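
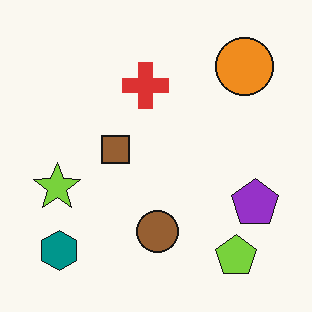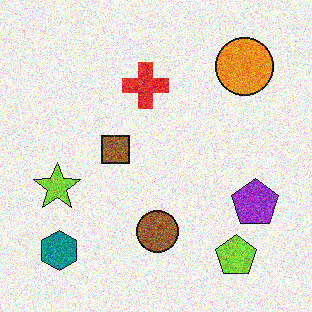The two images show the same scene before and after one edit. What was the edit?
It was degraded with heavy additive noise.

Random speckle covers the whole image, including the flat background.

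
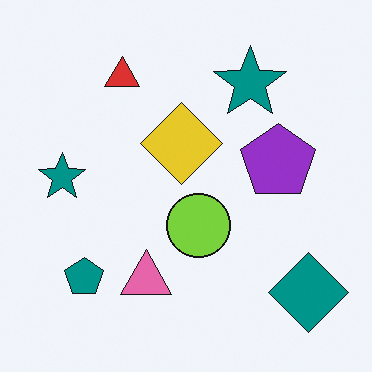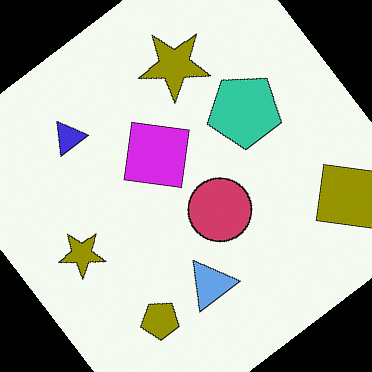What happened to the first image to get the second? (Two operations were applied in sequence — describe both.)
This is the original image rotated counter-clockwise by a large amount — several tens of degrees, then hue-shifted through roughly half the color wheel.

Every shape is tilted by the same angle and the image corners show triangular fill wedges — a whole-image rotation by a non-right angle. Every shape's color has rotated by the same amount around the hue wheel — a uniform hue shift.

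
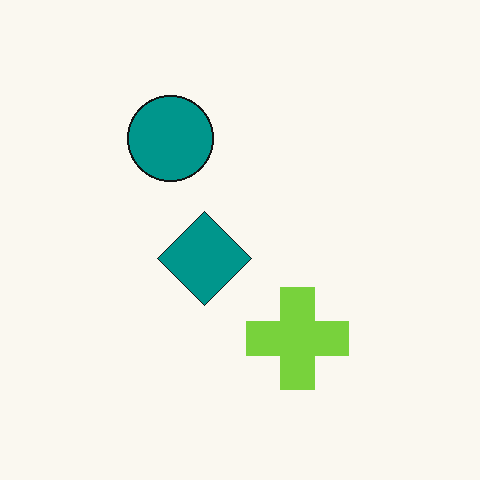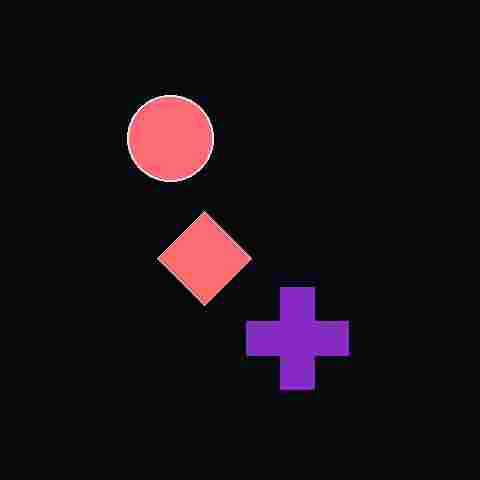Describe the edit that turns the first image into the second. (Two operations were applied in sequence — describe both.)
The transformation is: color-inverted (negative), then heavily JPEG-compressed with obvious blocking artifacts.

The light background has become dark and every shape's color is its complement — a photographic negative. Blocky 8×8 compression artifacts appear around shape edges and the flat background shows ringing — characteristic JPEG degradation.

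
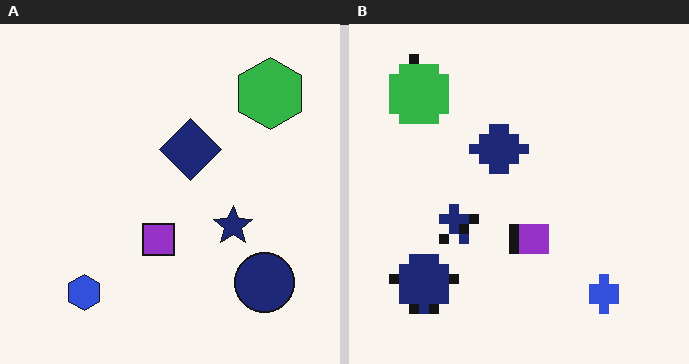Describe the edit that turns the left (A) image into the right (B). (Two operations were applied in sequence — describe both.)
This is the original image flipped horizontally (left ↔ right), then coarsely pixelated.

The green hexagon is in the top-right of the left (A) image and the top-left of the right (B) — shapes on opposite sides of the vertical midline have swapped in a mirror flip. Shapes are reduced to large square blocks; fine edges and outlines are lost — a downscale-then-upscale (mosaic) effect.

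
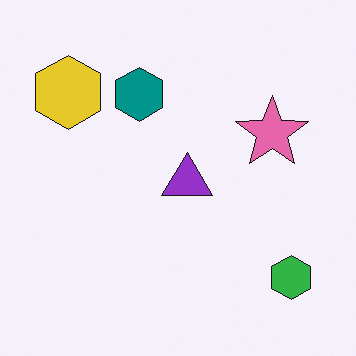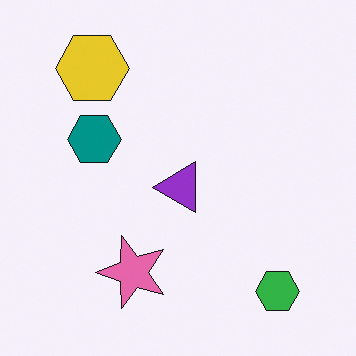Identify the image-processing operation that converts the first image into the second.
The transformation is: transposed (reflected across the top-left ↔ bottom-right diagonal).

Shapes have swapped their row and column positions — what was in the top-right is now in the bottom-left — a diagonal reflection.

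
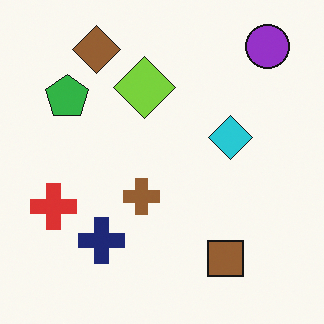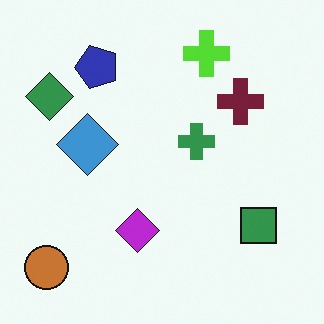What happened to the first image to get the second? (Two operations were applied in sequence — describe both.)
The transformation is: transposed (reflected across the top-left ↔ bottom-right diagonal), then hue-shifted through roughly a third of the color wheel.

Shapes have swapped their row and column positions — what was in the top-right is now in the bottom-left — a diagonal reflection. Every shape's color has rotated by the same amount around the hue wheel — a uniform hue shift.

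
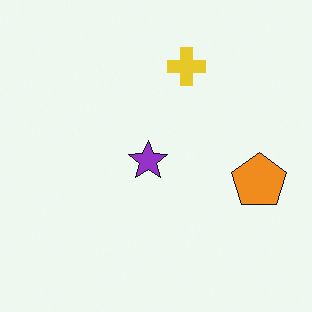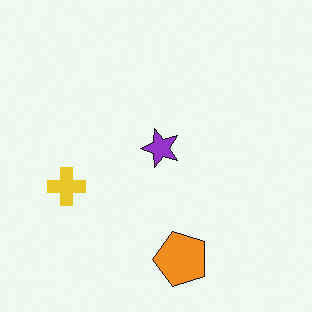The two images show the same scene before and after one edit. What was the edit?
It was transposed (reflected across the top-left ↔ bottom-right diagonal).

Shapes have swapped their row and column positions — what was in the top-right is now in the bottom-left — a diagonal reflection.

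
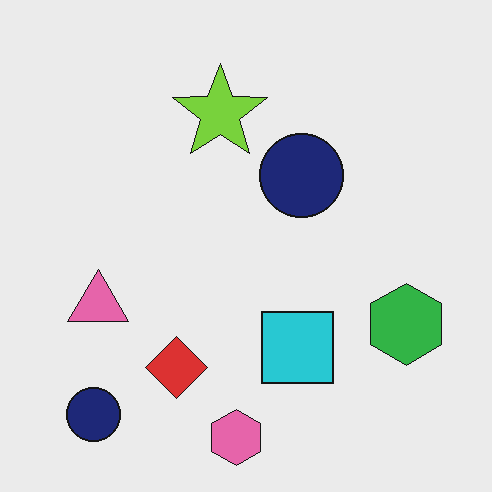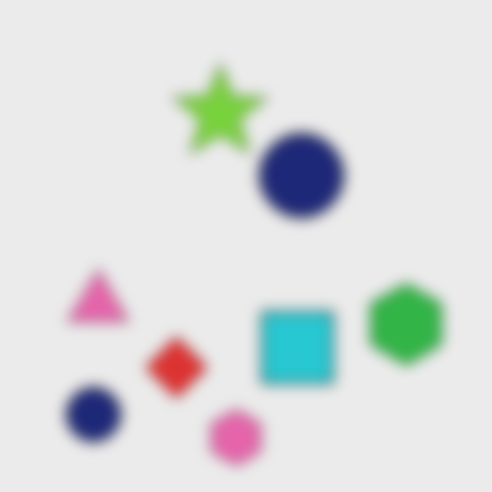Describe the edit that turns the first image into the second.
The transformation is: strongly gaussian-blurred.

Shape edges and outlines are uniformly softened across the whole image.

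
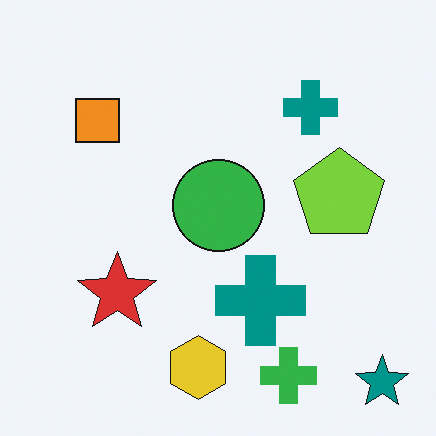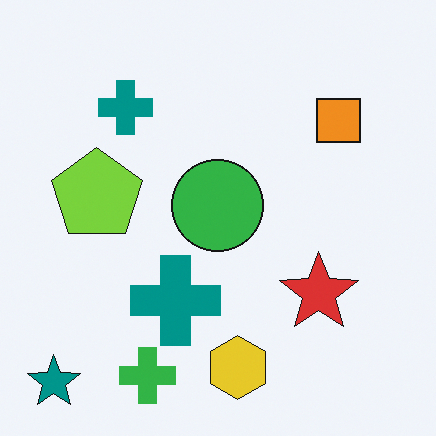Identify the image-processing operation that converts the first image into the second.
Flipped horizontally (left ↔ right).

The teal star is in the bottom-right of the first image and the bottom-left of the second — shapes on opposite sides of the vertical midline have swapped in a mirror flip.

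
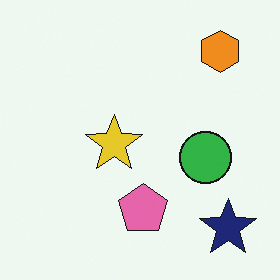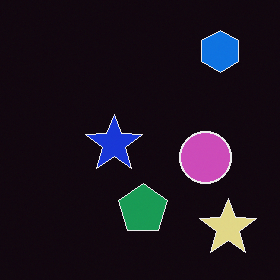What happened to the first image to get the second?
The transformation is: color-inverted (negative).

The light background has become dark and every shape's color is its complement — a photographic negative.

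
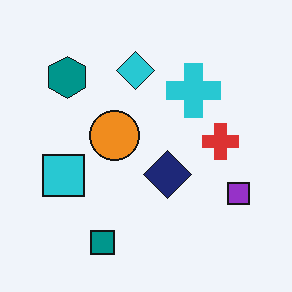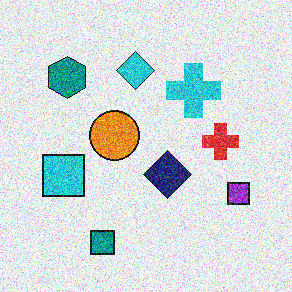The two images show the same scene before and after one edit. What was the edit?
This is the original image degraded with heavy additive noise.

Random speckle covers the whole image, including the flat background.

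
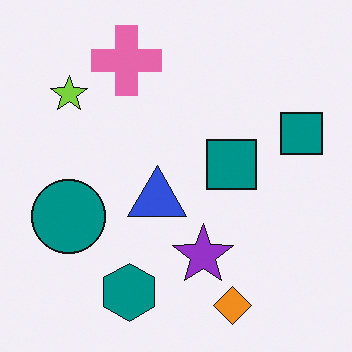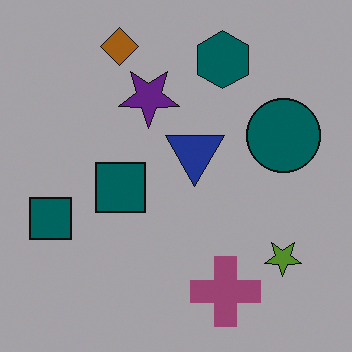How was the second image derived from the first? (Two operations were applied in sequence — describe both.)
The image was rotated 180°, then substantially darkened.

The orange diamond sits in the bottom of the first image and the top of the second — consistent with a whole-image 180° rotation. Every pixel — background and shapes alike — is uniformly darkened.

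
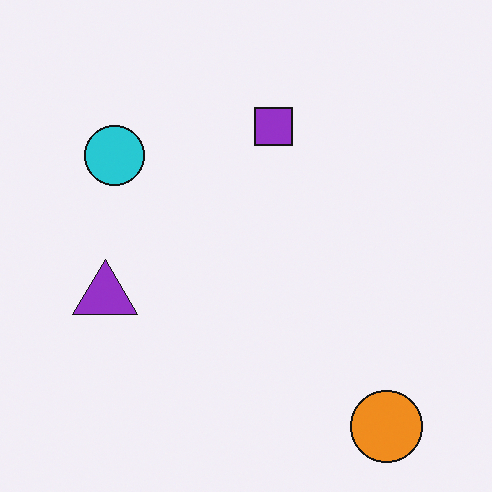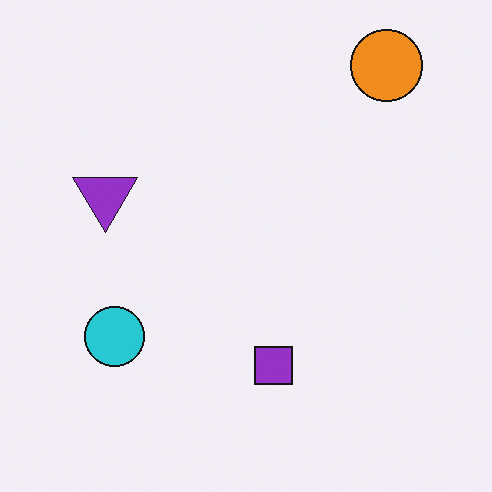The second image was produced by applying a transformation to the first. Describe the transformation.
The second image is the first flipped vertically (top ↔ bottom).

The orange circle is in the bottom-right of the first image and the top-right of the second — shapes on opposite sides of the horizontal midline have swapped in a mirror flip.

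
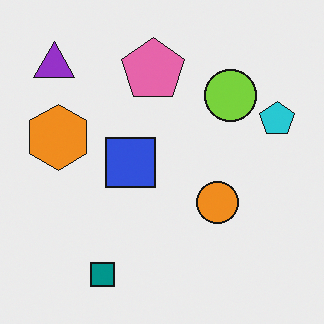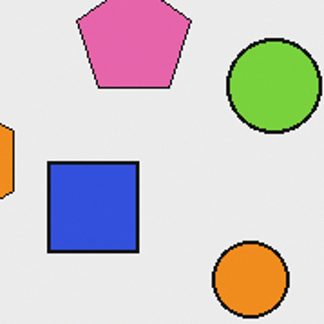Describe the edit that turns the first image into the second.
This is the original image cropped to a noticeably smaller region and rescaled.

The visible shapes are larger and the field of view is narrower; shapes near the original edges may be partly or wholly outside the frame — a crop-and-rescale.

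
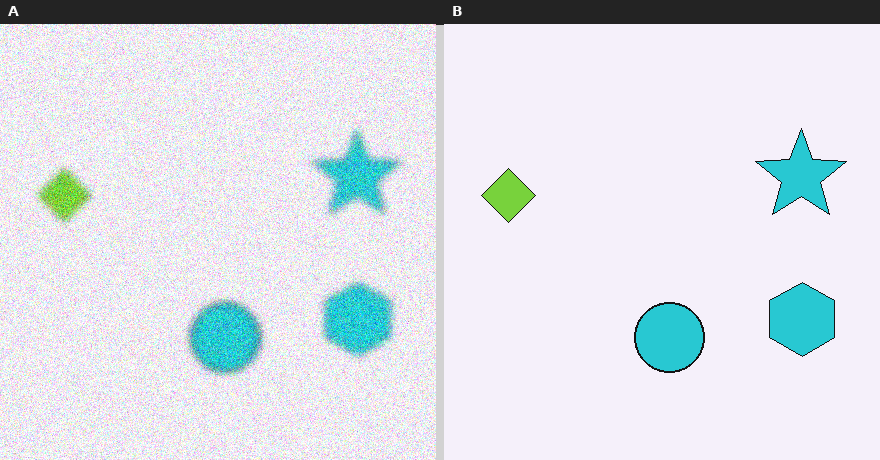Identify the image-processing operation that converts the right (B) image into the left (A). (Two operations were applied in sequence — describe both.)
It was noticeably gaussian-blurred, then degraded with strong gaussian noise.

Shape edges and outlines are uniformly softened across the whole image. Random speckle covers the whole image, including the flat background.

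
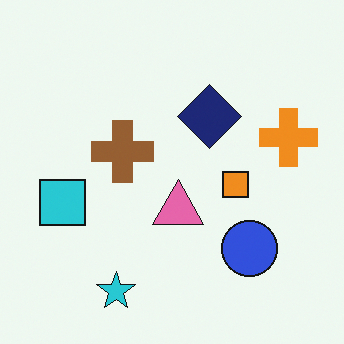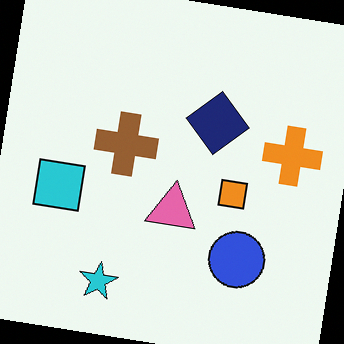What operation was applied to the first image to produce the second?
The transformation is: rotated clockwise by a few degrees.

Every shape is tilted by the same angle and the image corners show triangular fill wedges — a whole-image rotation by a non-right angle.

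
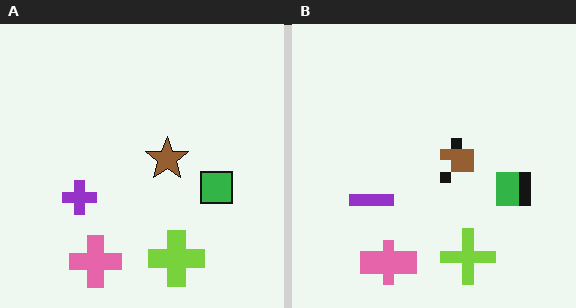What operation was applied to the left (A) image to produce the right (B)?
The right (B) image is the left (A) coarsely pixelated.

Shapes are reduced to large square blocks; fine edges and outlines are lost — a downscale-then-upscale (mosaic) effect.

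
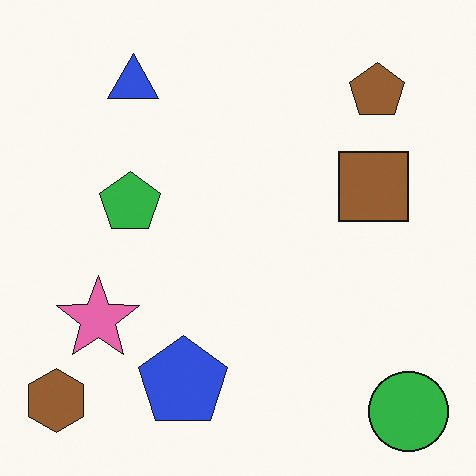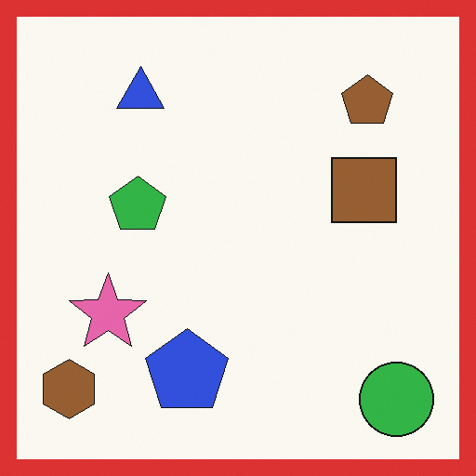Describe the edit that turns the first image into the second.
The second image is the first framed with a red border.

A solid red frame runs around the edge of the second image, with the content slightly shrunk inside it.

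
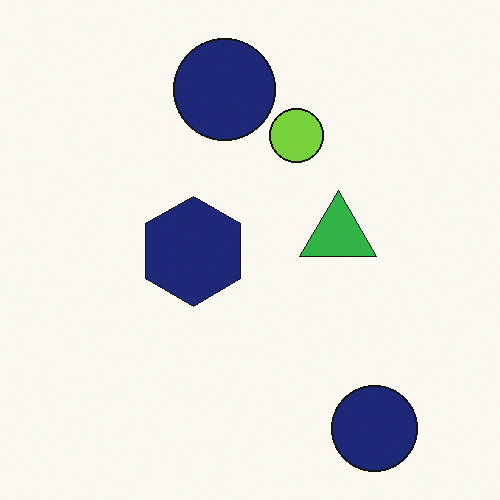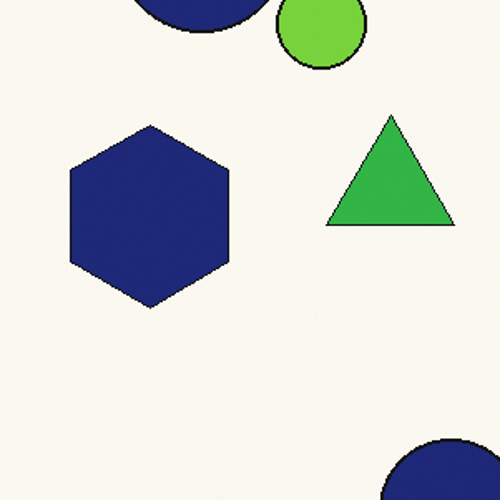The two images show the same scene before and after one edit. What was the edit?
The transformation is: cropped tightly and scaled back up.

The visible shapes are larger and the field of view is narrower; shapes near the original edges may be partly or wholly outside the frame — a crop-and-rescale.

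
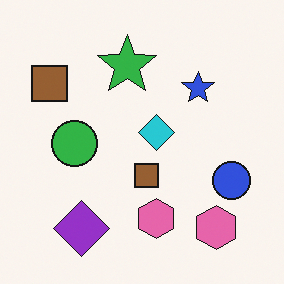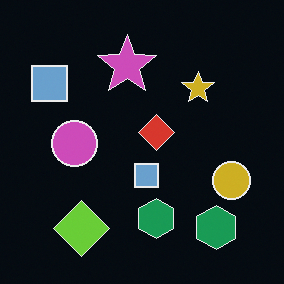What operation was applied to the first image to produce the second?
The image was color-inverted (negative).

The light background has become dark and every shape's color is its complement — a photographic negative.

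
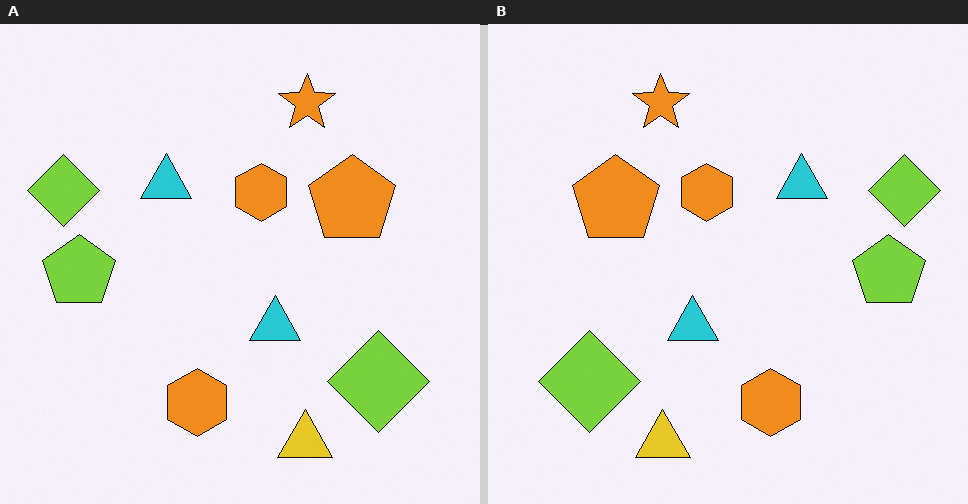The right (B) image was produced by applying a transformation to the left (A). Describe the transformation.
The right (B) image is the left (A) flipped horizontally (left ↔ right).

The lime pentagon is in the left of the left (A) image and the right of the right (B) — shapes on opposite sides of the vertical midline have swapped in a mirror flip.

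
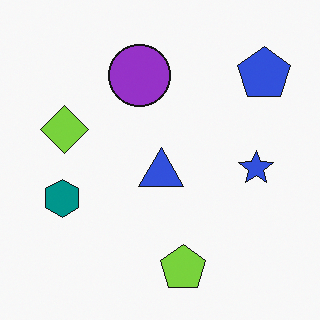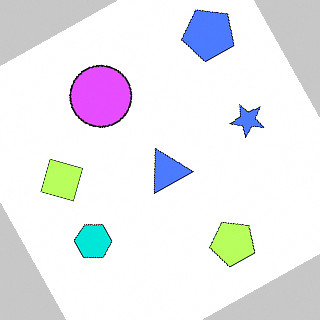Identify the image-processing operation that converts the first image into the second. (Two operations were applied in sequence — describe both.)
The transformation is: rotated counter-clockwise by a clearly visible amount, then noticeably brightened.

Every shape is tilted by the same angle and the image corners show triangular fill wedges — a whole-image rotation by a non-right angle. Every pixel — background and shapes alike — is uniformly brightened.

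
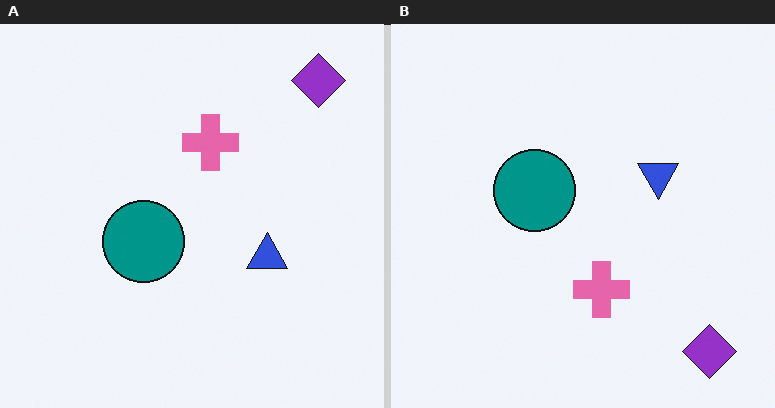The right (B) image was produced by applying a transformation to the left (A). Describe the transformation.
This is the original image flipped vertically (top ↔ bottom).

The purple diamond is in the top-right of the left (A) image and the bottom-right of the right (B) — shapes on opposite sides of the horizontal midline have swapped in a mirror flip.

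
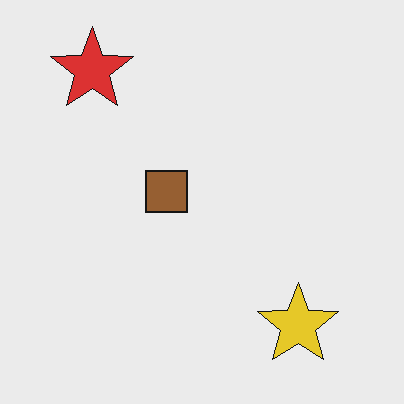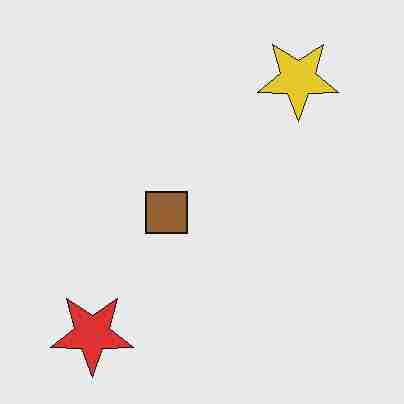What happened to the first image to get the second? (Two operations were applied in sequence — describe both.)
Flipped vertically (top ↔ bottom), then degraded with heavy JPEG compression.

The red star is in the top-left of the first image and the bottom-left of the second — shapes on opposite sides of the horizontal midline have swapped in a mirror flip. Blocky 8×8 compression artifacts appear around shape edges and the flat background shows ringing — characteristic JPEG degradation.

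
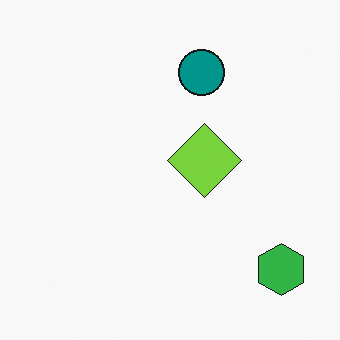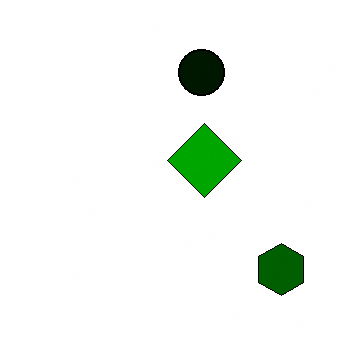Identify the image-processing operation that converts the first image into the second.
This is the original image boosted in contrast.

Tones are pushed away from mid-grey across the whole image — a global contrast change.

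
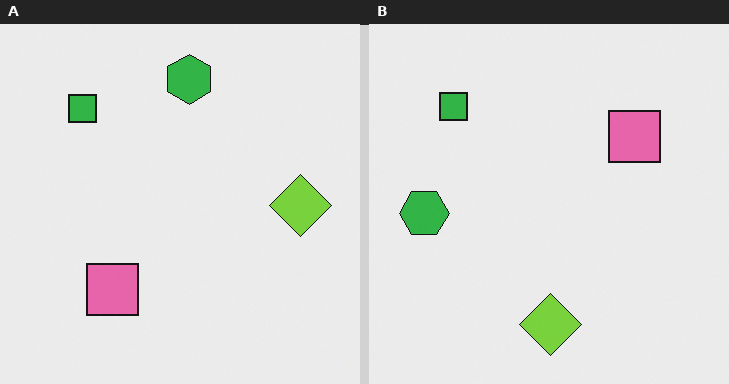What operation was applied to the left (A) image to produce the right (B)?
Transposed (reflected across the top-left ↔ bottom-right diagonal).

Shapes have swapped their row and column positions — what was in the top-right is now in the bottom-left — a diagonal reflection.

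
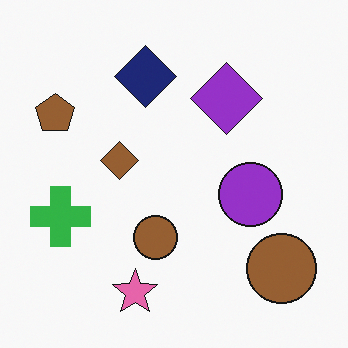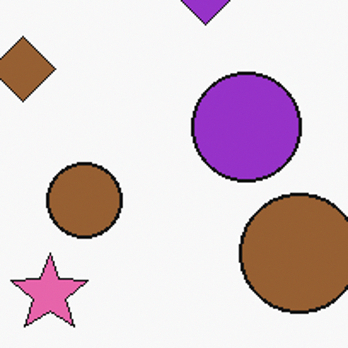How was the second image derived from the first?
This is the original image cropped tightly and scaled back up.

The visible shapes are larger and the field of view is narrower; shapes near the original edges may be partly or wholly outside the frame — a crop-and-rescale.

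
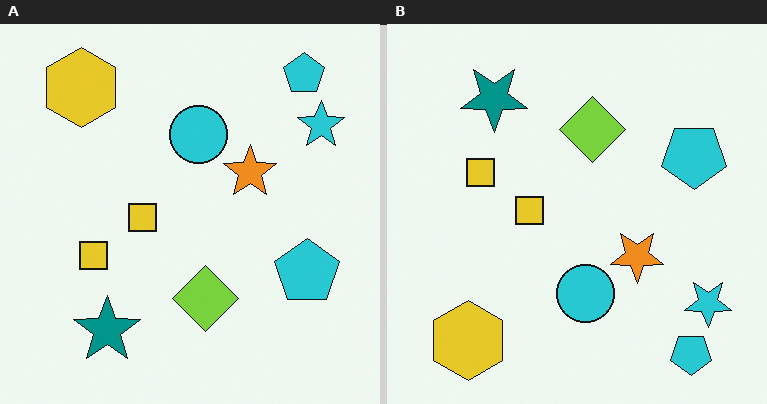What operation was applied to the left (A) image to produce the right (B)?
The transformation is: flipped vertically (top ↔ bottom).

The yellow hexagon is in the top-left of the left (A) image and the bottom-left of the right (B) — shapes on opposite sides of the horizontal midline have swapped in a mirror flip.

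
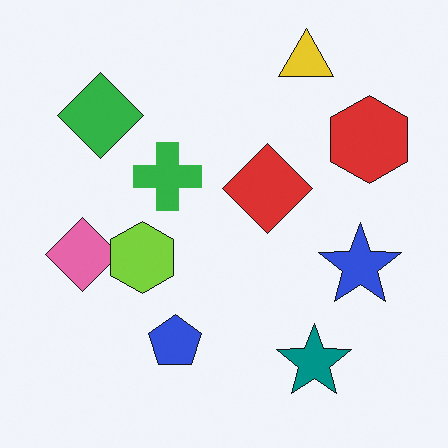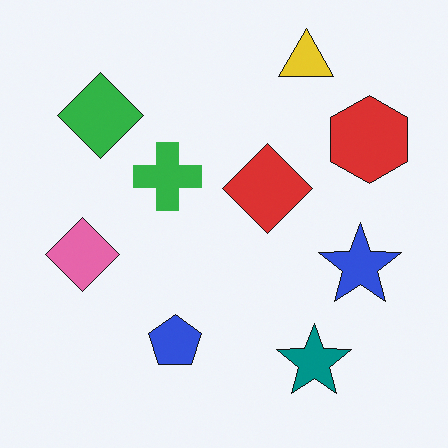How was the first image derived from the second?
It was overlaid with an additional lime hexagon.

A lime hexagon appears in the first image that is absent from the second.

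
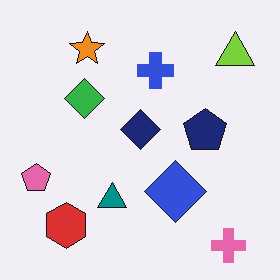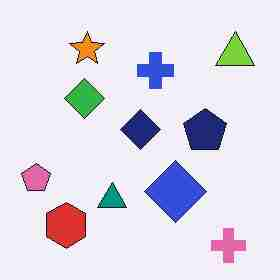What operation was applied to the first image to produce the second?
The image was degraded with heavy JPEG compression.

Blocky 8×8 compression artifacts appear around shape edges and the flat background shows ringing — characteristic JPEG degradation.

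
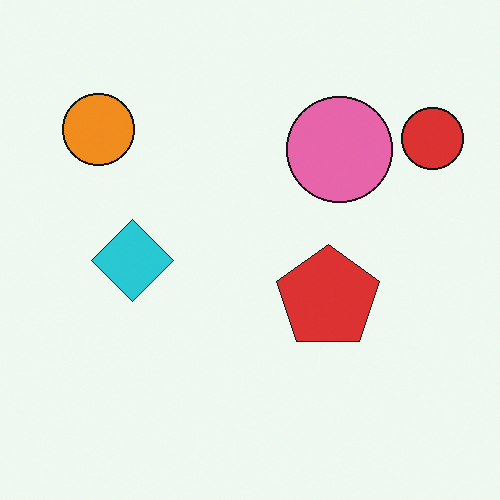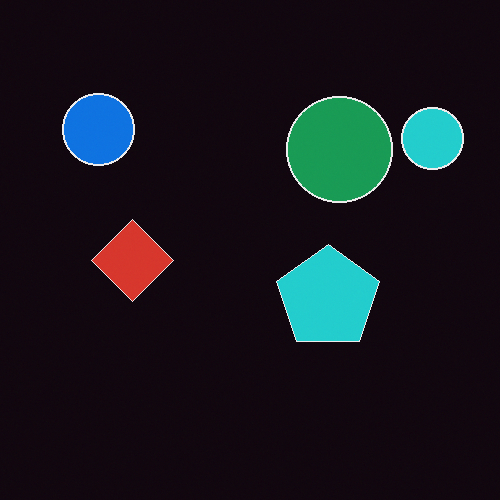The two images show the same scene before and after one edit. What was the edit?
This is the original image color-inverted (negative).

The light background has become dark and every shape's color is its complement — a photographic negative.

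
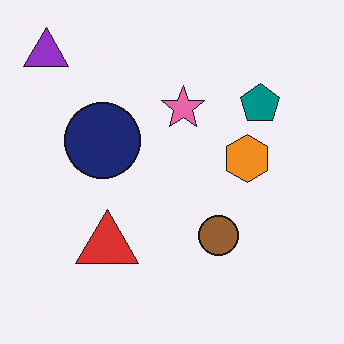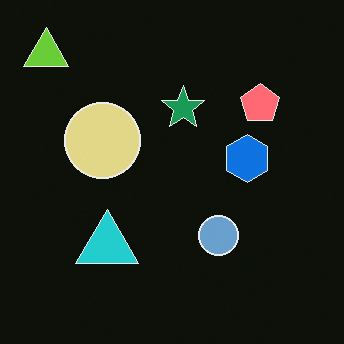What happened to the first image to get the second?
The image was color-inverted (negative).

The light background has become dark and every shape's color is its complement — a photographic negative.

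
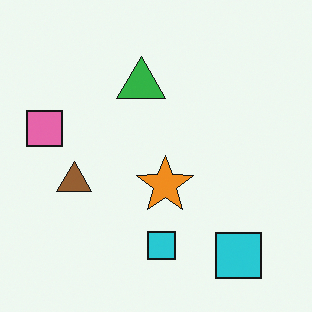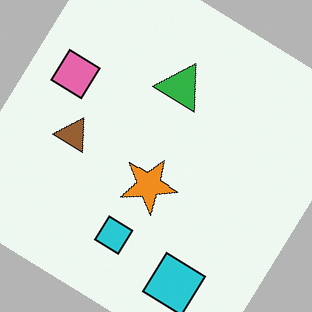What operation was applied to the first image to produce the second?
This is the original image rotated clockwise by a large amount — several tens of degrees.

Every shape is tilted by the same angle and the image corners show triangular fill wedges — a whole-image rotation by a non-right angle.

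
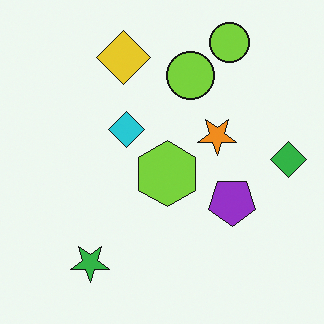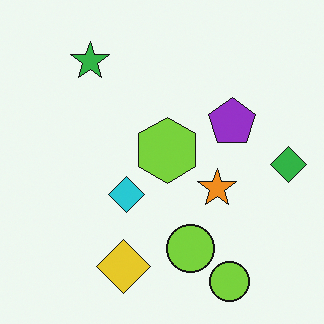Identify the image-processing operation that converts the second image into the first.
The transformation is: flipped vertically (top ↔ bottom).

The yellow diamond is in the bottom of the second image and the top of the first — shapes on opposite sides of the horizontal midline have swapped in a mirror flip.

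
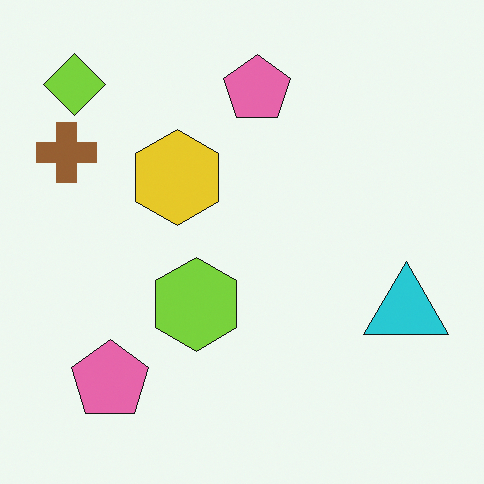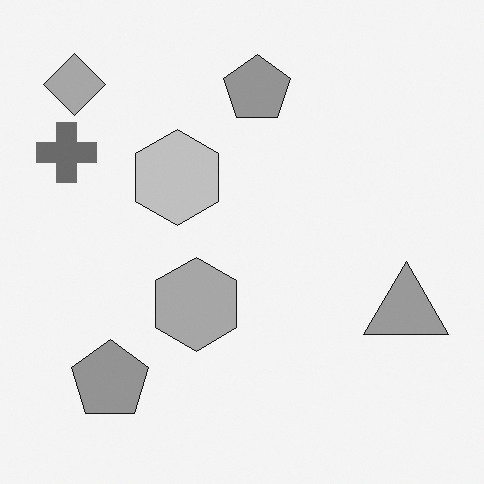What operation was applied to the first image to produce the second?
The second image is the first converted to grayscale.

All color is removed — every shape is now a shade of grey.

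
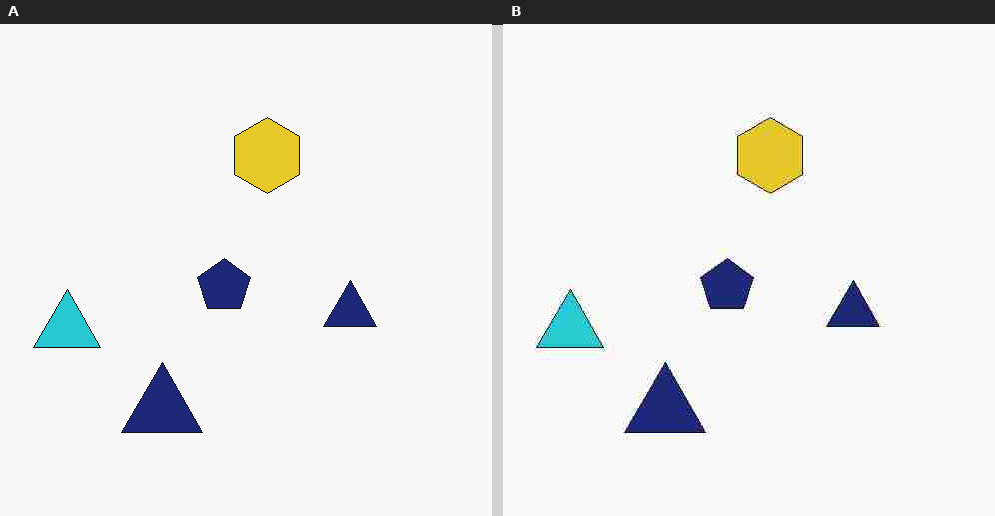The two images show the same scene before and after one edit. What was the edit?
The transformation is: degraded with heavy JPEG compression.

Blocky 8×8 compression artifacts appear around shape edges and the flat background shows ringing — characteristic JPEG degradation.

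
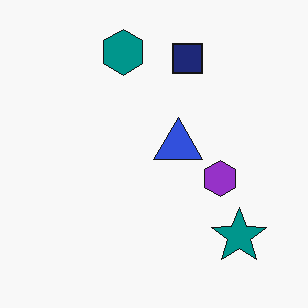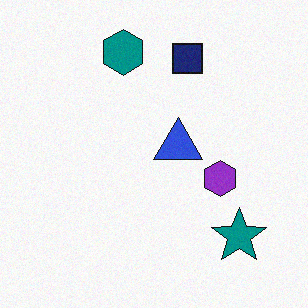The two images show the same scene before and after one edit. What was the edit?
This is the original image degraded with subtle gaussian noise.

Random speckle covers the whole image, including the flat background.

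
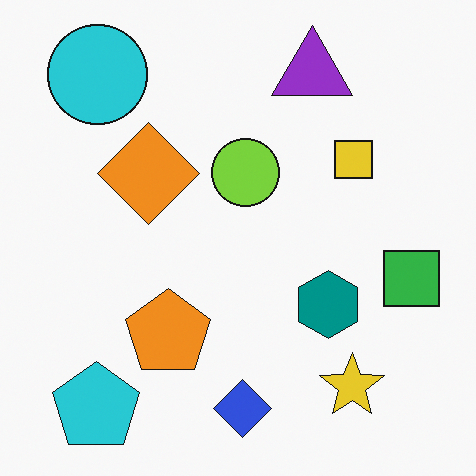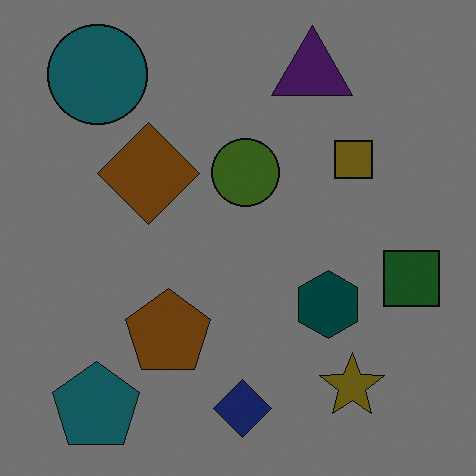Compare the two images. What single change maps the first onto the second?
The second image is the first noticeably darkened.

Every pixel — background and shapes alike — is uniformly darkened.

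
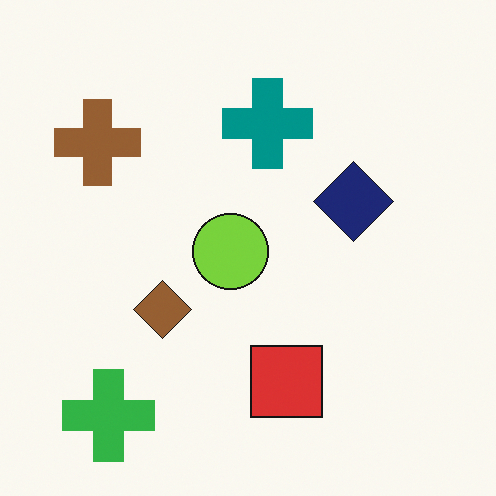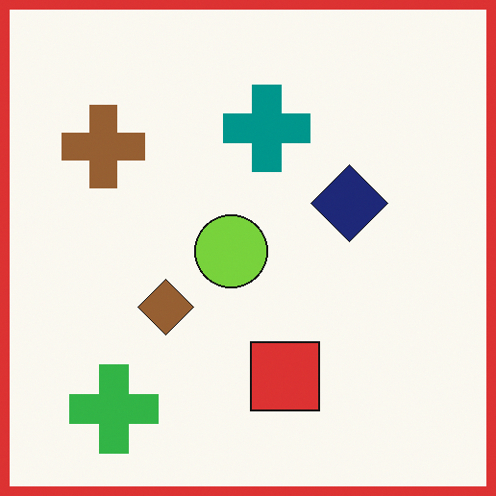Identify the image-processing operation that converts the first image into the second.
The transformation is: framed with a red border.

A solid red frame runs around the edge of the second image, with the content slightly shrunk inside it.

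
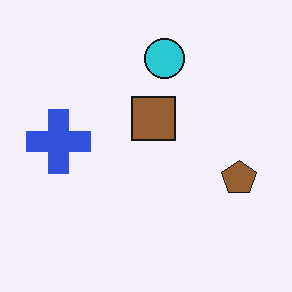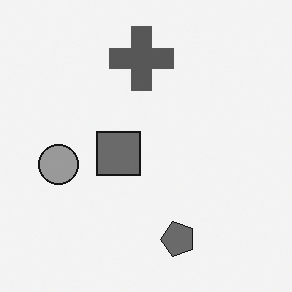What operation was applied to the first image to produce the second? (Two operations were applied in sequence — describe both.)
It was transposed (reflected across the top-left ↔ bottom-right diagonal), then converted to grayscale.

Shapes have swapped their row and column positions — what was in the top-right is now in the bottom-left — a diagonal reflection. All color is removed — every shape is now a shade of grey.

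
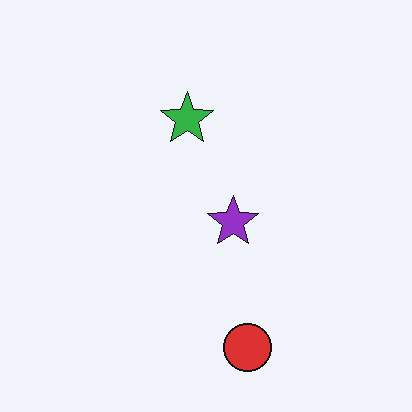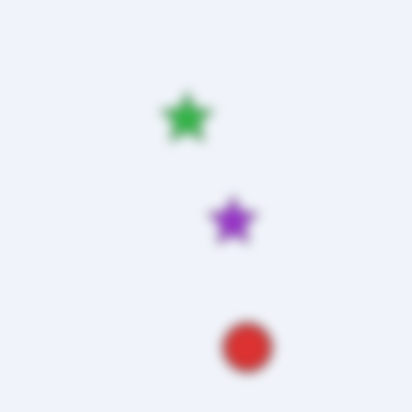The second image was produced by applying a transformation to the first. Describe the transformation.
Strongly gaussian-blurred.

Shape edges and outlines are uniformly softened across the whole image.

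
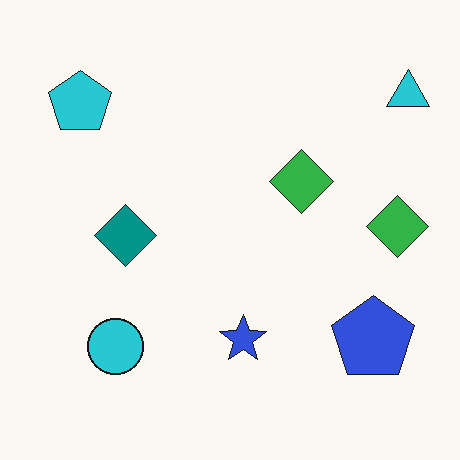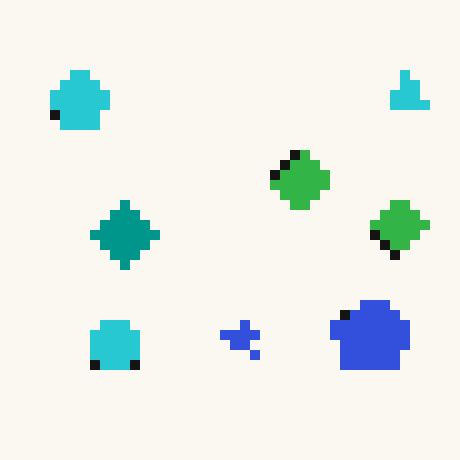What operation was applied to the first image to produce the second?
The transformation is: heavily pixelated into large blocks.

Shapes are reduced to large square blocks; fine edges and outlines are lost — a downscale-then-upscale (mosaic) effect.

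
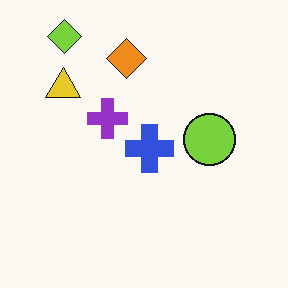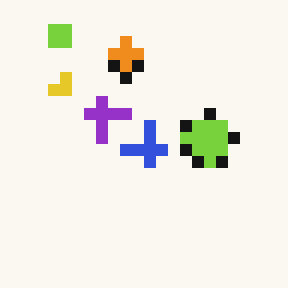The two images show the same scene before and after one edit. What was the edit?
The transformation is: coarsely pixelated.

Shapes are reduced to large square blocks; fine edges and outlines are lost — a downscale-then-upscale (mosaic) effect.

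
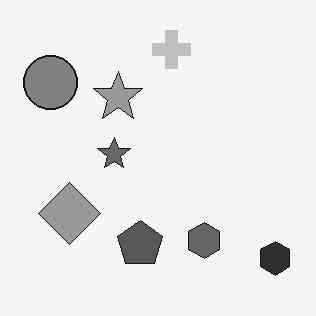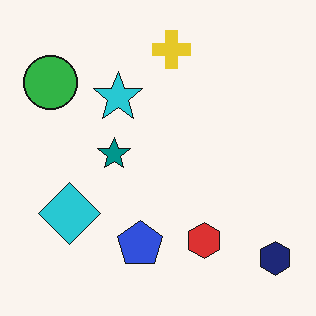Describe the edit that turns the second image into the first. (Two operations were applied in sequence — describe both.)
The transformation is: converted to grayscale, then JPEG-compressed with visible artifacts.

All color is removed — every shape is now a shade of grey. Blocky 8×8 compression artifacts appear around shape edges and the flat background shows ringing — characteristic JPEG degradation.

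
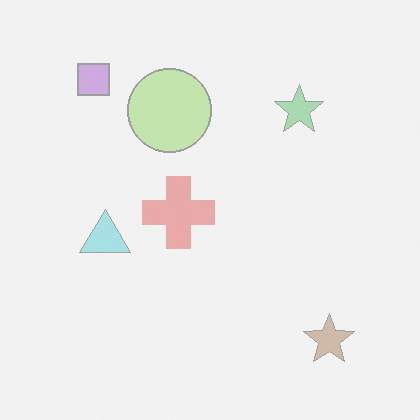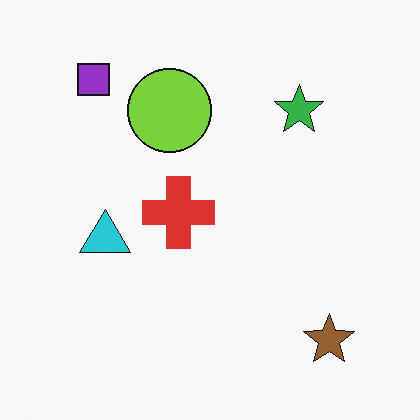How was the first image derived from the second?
This is the original image washed out (contrast reduced).

Tones are pushed toward mid-grey across the whole image — a global contrast change.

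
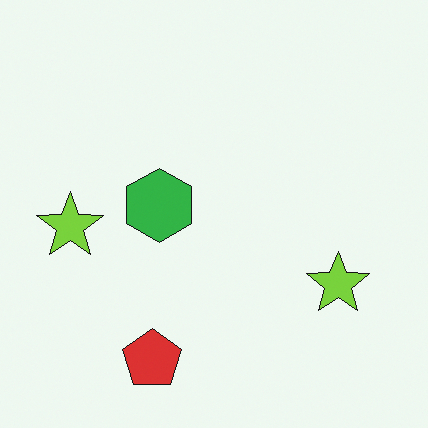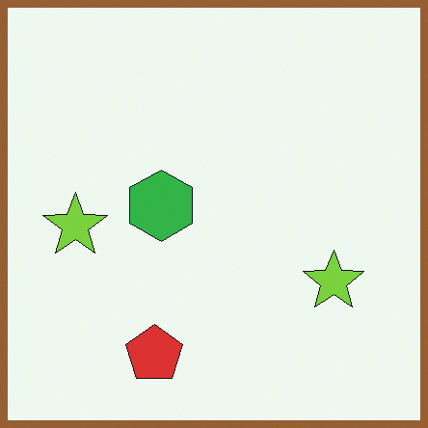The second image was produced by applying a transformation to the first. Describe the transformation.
The image was framed with a brown border.

A solid brown frame runs around the edge of the second image, with the content slightly shrunk inside it.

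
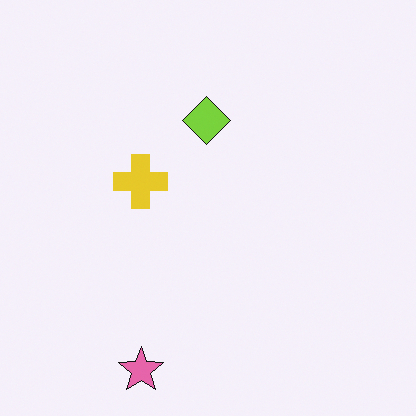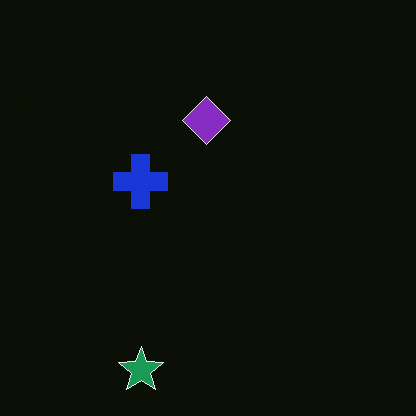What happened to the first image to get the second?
Color-inverted (negative).

The light background has become dark and every shape's color is its complement — a photographic negative.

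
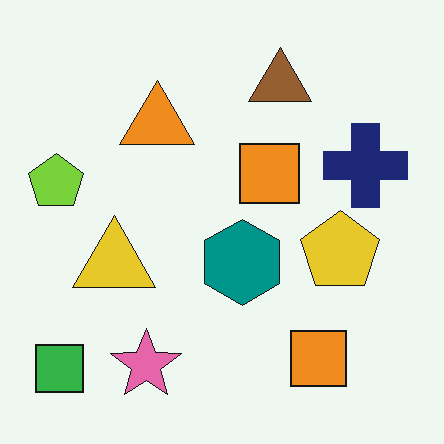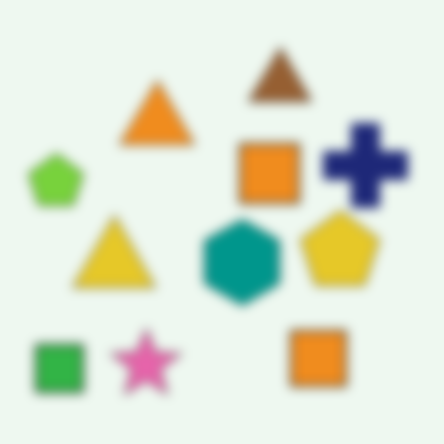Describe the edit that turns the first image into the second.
The image was heavily blurred.

Shape edges and outlines are uniformly softened across the whole image.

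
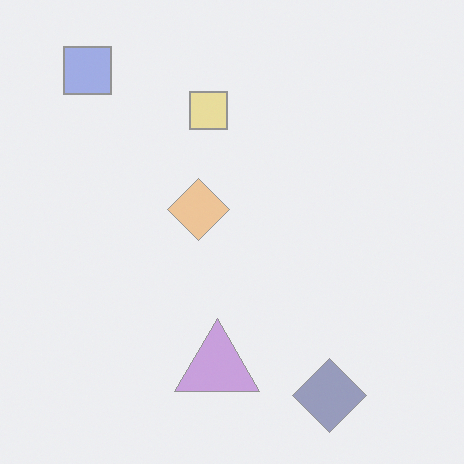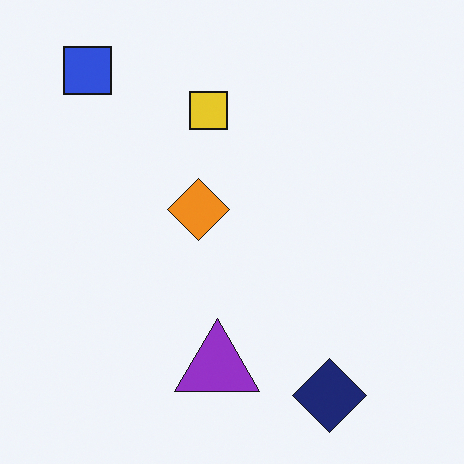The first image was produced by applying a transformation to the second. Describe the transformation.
Washed out (contrast reduced).

Tones are pushed toward mid-grey across the whole image — a global contrast change.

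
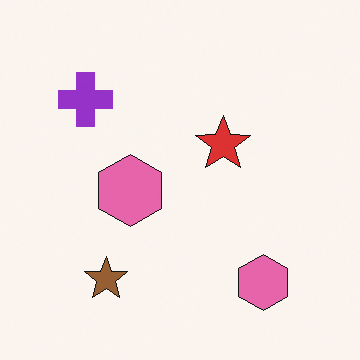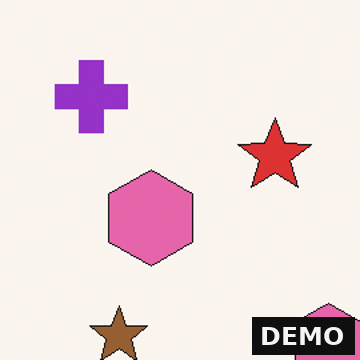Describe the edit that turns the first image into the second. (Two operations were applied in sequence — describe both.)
The transformation is: cropped to a modestly smaller region and rescaled, then watermarked with the text "DEMO" in the lower-right corner.

The visible shapes are larger and the field of view is narrower; shapes near the original edges may be partly or wholly outside the frame — a crop-and-rescale. A dark label reading "DEMO" appears in the lower-right corner.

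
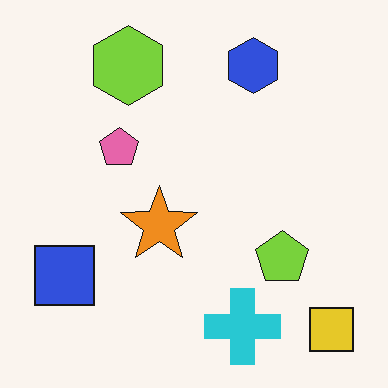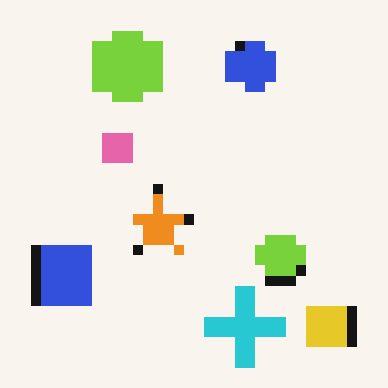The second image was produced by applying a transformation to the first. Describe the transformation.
Heavily pixelated into large blocks.

Shapes are reduced to large square blocks; fine edges and outlines are lost — a downscale-then-upscale (mosaic) effect.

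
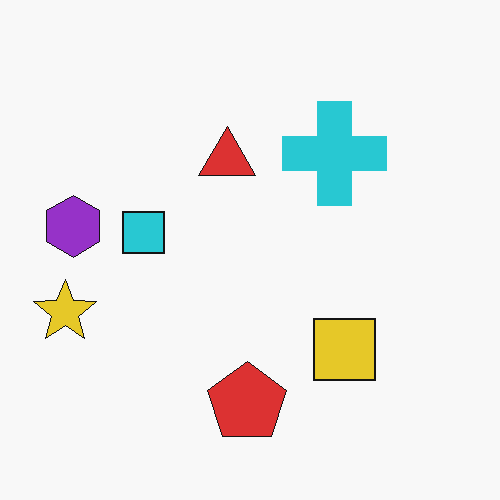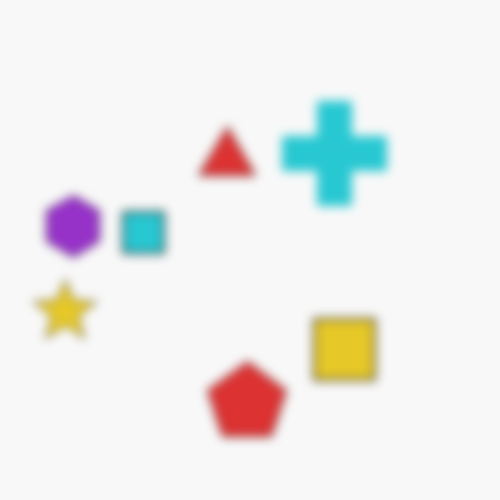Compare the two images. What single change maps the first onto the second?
It was heavily blurred.

Shape edges and outlines are uniformly softened across the whole image.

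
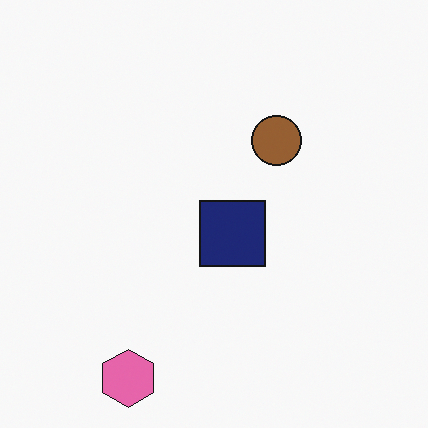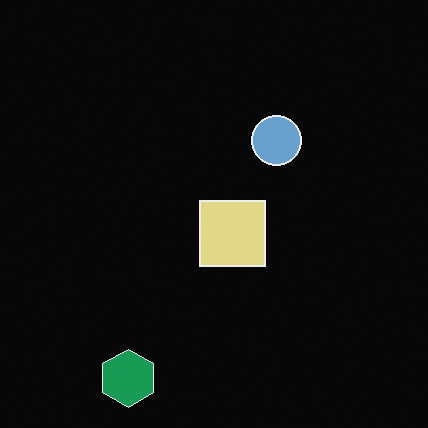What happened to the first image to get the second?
This is the original image color-inverted (negative).

The light background has become dark and every shape's color is its complement — a photographic negative.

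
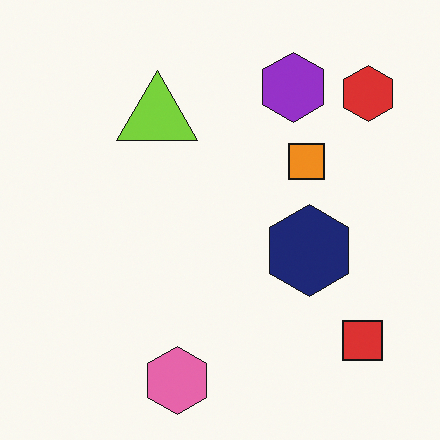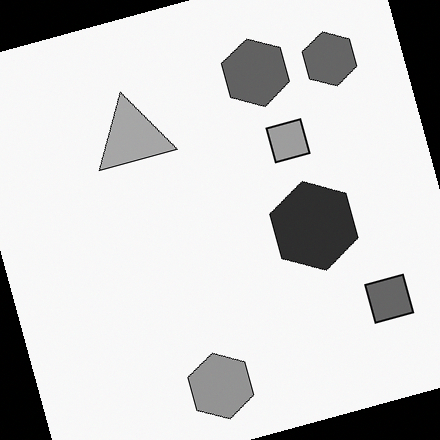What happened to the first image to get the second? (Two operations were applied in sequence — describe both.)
The transformation is: converted to grayscale, then rotated counter-clockwise by a moderate amount.

All color is removed — every shape is now a shade of grey. Every shape is tilted by the same angle and the image corners show triangular fill wedges — a whole-image rotation by a non-right angle.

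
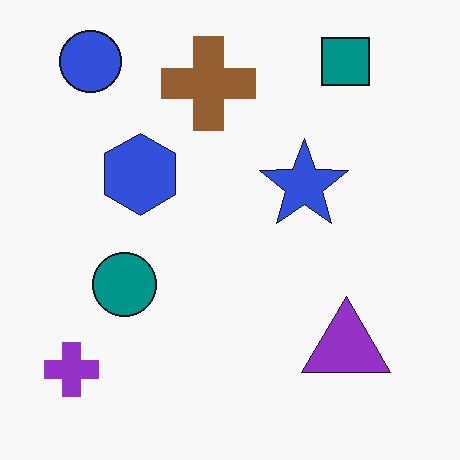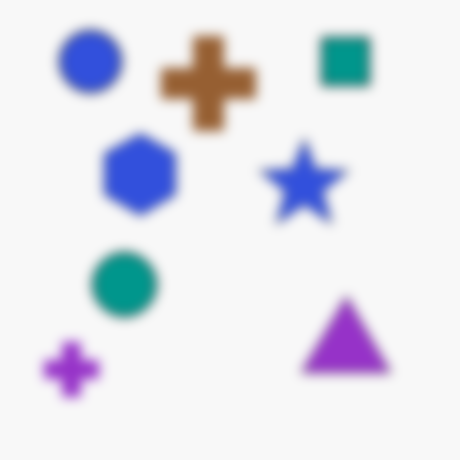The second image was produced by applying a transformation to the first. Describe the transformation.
The transformation is: heavily blurred.

Shape edges and outlines are uniformly softened across the whole image.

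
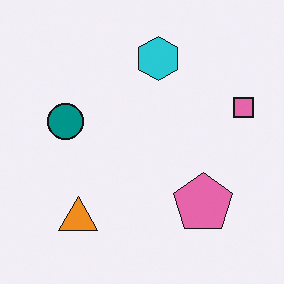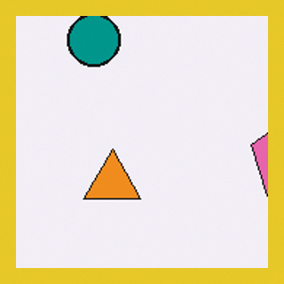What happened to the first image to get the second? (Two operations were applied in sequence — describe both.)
It was cropped to a noticeably smaller region and rescaled, then framed with a yellow border.

The visible shapes are larger and the field of view is narrower; shapes near the original edges may be partly or wholly outside the frame — a crop-and-rescale. A solid yellow frame runs around the edge of the second image, with the content slightly shrunk inside it.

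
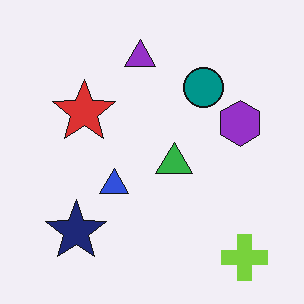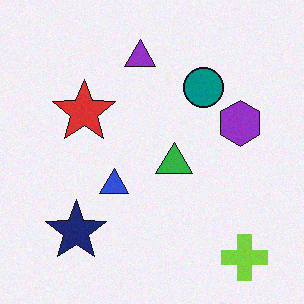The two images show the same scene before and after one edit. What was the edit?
Degraded with subtle gaussian noise.

Random speckle covers the whole image, including the flat background.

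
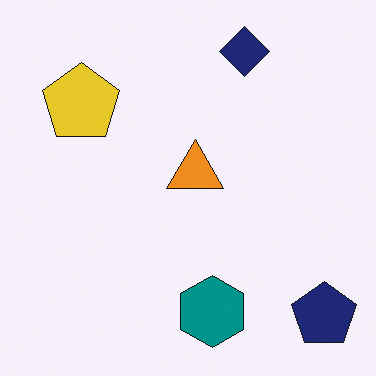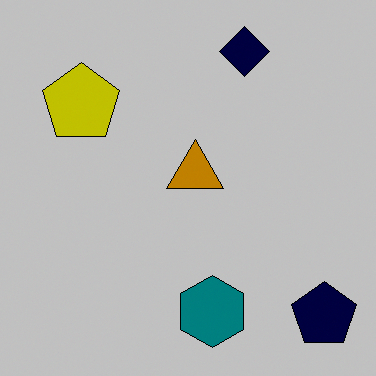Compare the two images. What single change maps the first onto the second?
This is the original image heavily posterized to just a handful of flat colors.

Each flat color has snapped to a coarser quantized level — most visibly, the near-white background has dropped to a flat grey.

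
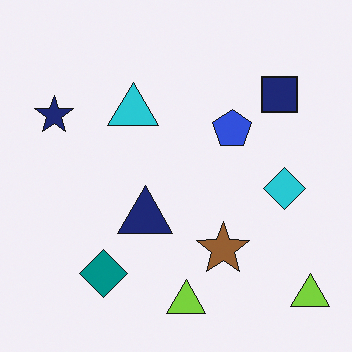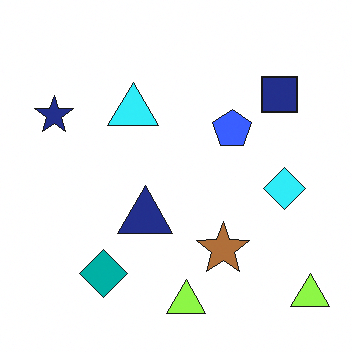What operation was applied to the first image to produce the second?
Slightly brightened.

Every pixel — background and shapes alike — is uniformly brightened.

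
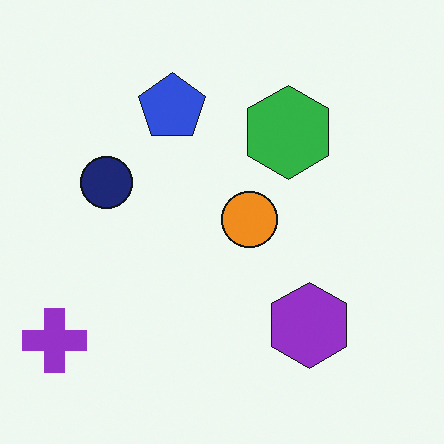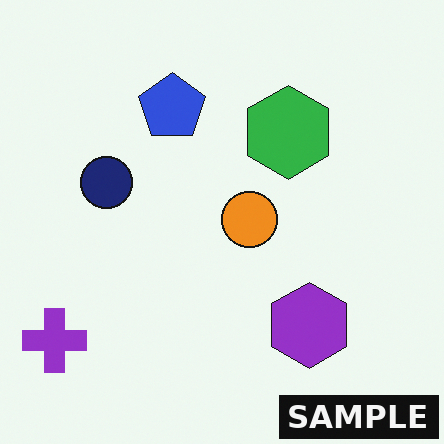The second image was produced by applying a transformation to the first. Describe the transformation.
This is the original image watermarked with the text "SAMPLE" in the lower-right corner.

A dark label reading "SAMPLE" appears in the lower-right corner.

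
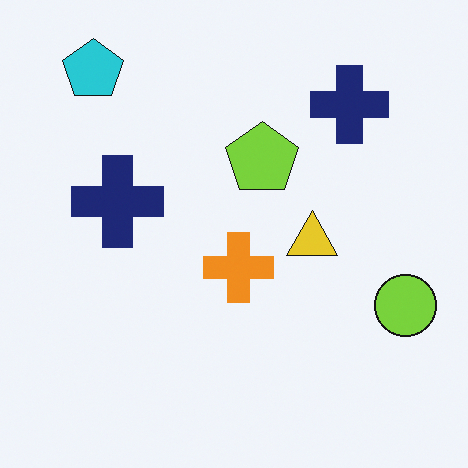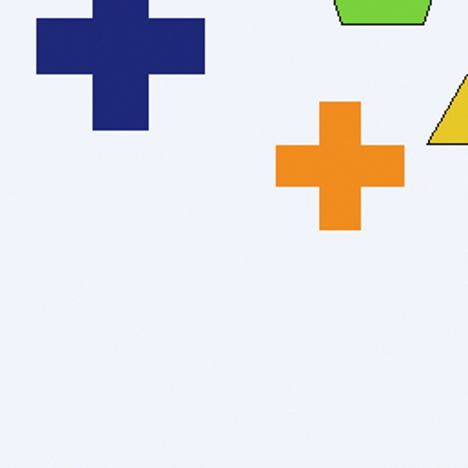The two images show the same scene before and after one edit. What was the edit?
This is the original image cropped tightly and scaled back up.

The visible shapes are larger and the field of view is narrower; shapes near the original edges may be partly or wholly outside the frame — a crop-and-rescale.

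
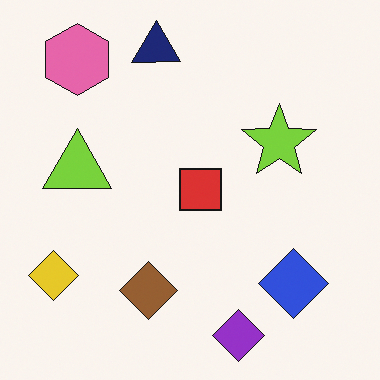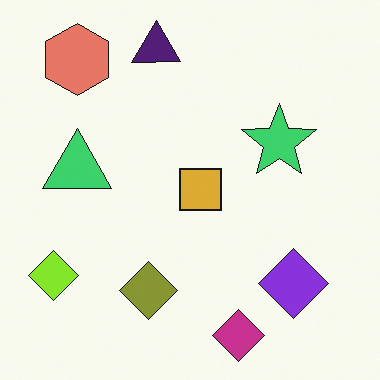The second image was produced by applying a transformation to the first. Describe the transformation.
It was hue-shifted by a small amount.

Every shape's color has rotated by the same amount around the hue wheel — a uniform hue shift.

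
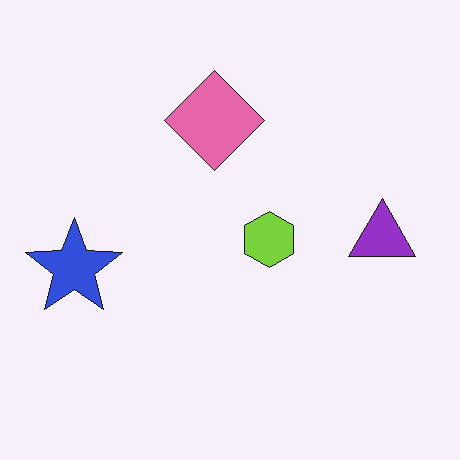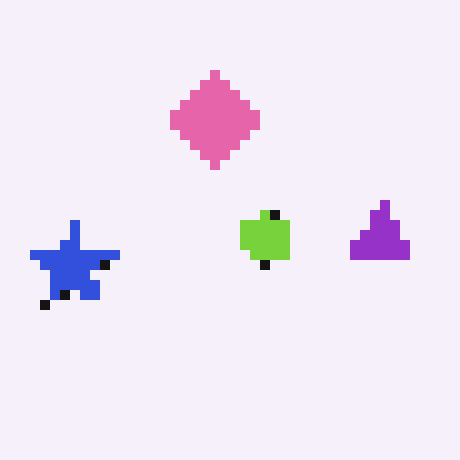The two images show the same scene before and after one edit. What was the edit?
The image was heavily pixelated into large blocks.

Shapes are reduced to large square blocks; fine edges and outlines are lost — a downscale-then-upscale (mosaic) effect.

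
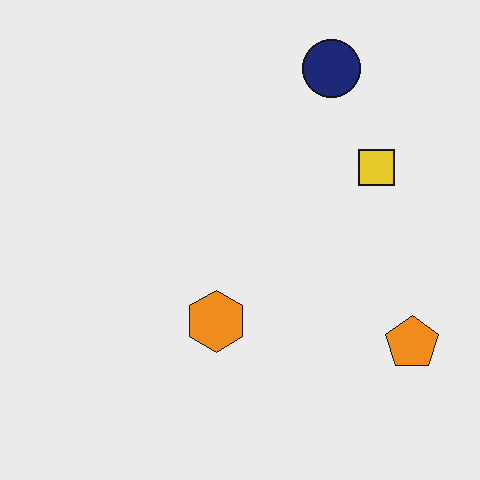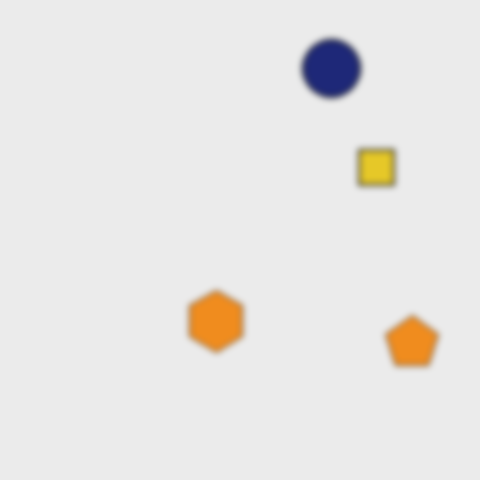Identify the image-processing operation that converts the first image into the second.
The image was noticeably gaussian-blurred.

Shape edges and outlines are uniformly softened across the whole image.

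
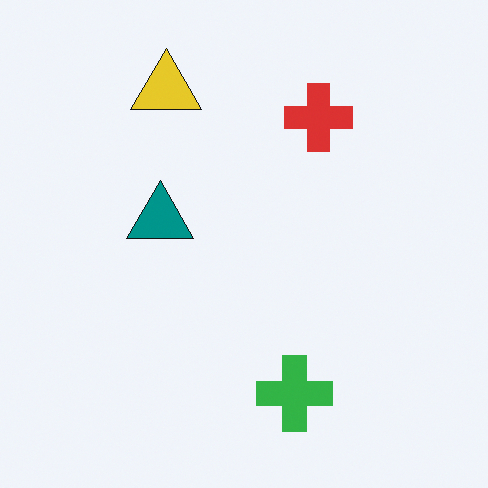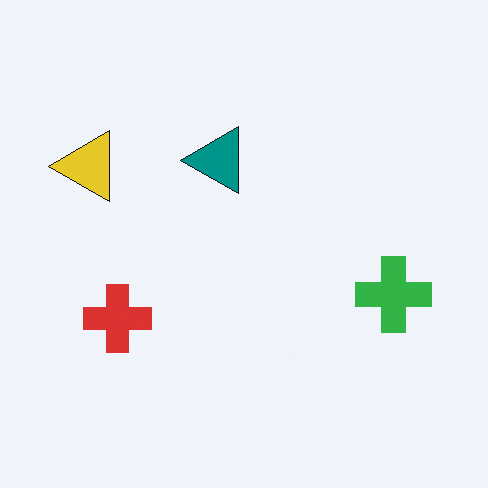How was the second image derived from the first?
This is the original image transposed (reflected across the top-left ↔ bottom-right diagonal).

Shapes have swapped their row and column positions — what was in the top-right is now in the bottom-left — a diagonal reflection.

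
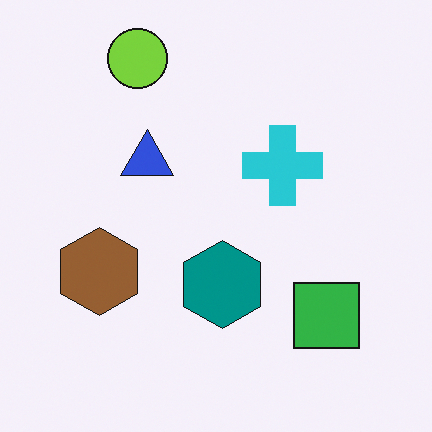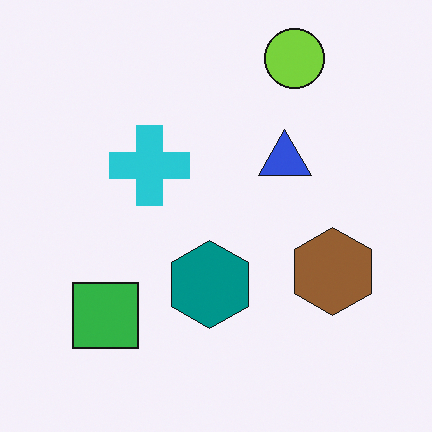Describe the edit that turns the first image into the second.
The image was flipped horizontally (left ↔ right).

The brown hexagon is in the left of the first image and the right of the second — shapes on opposite sides of the vertical midline have swapped in a mirror flip.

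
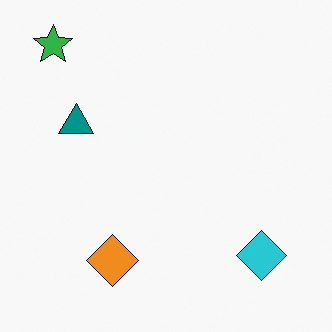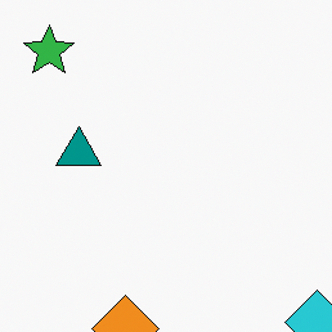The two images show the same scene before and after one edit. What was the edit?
This is the original image cropped slightly and scaled back up.

The visible shapes are larger and the field of view is narrower; shapes near the original edges may be partly or wholly outside the frame — a crop-and-rescale.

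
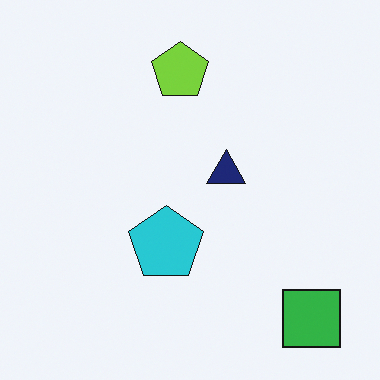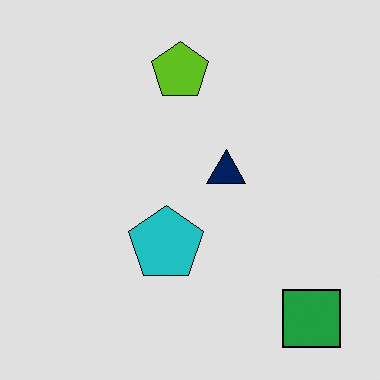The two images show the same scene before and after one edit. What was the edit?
The transformation is: moderately posterized.

Each flat color has snapped to a coarser quantized level — most visibly, the near-white background has dropped to a flat grey.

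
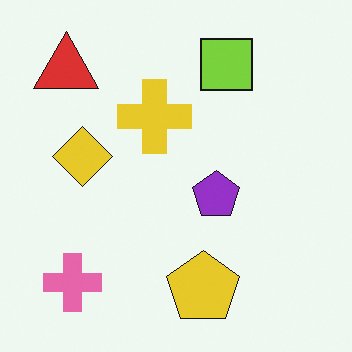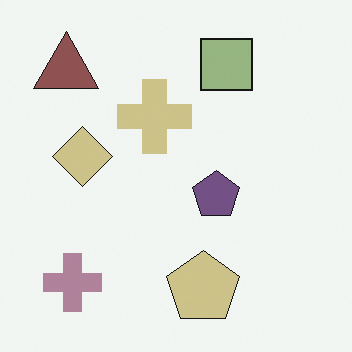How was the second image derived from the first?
The transformation is: heavily desaturated.

All colors are more muted and greyish — a global saturation change.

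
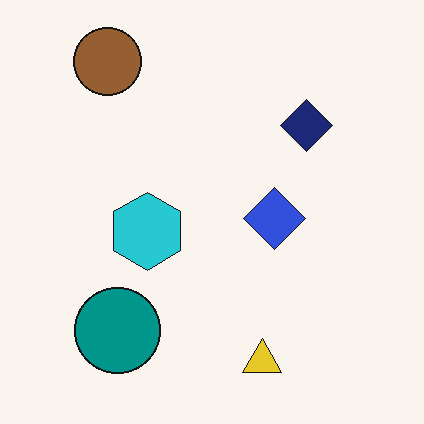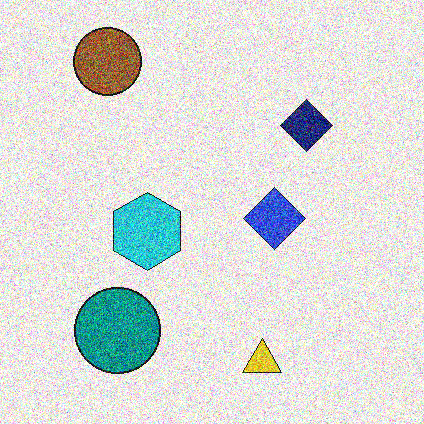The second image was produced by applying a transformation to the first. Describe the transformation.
This is the original image degraded with strong gaussian noise.

Random speckle covers the whole image, including the flat background.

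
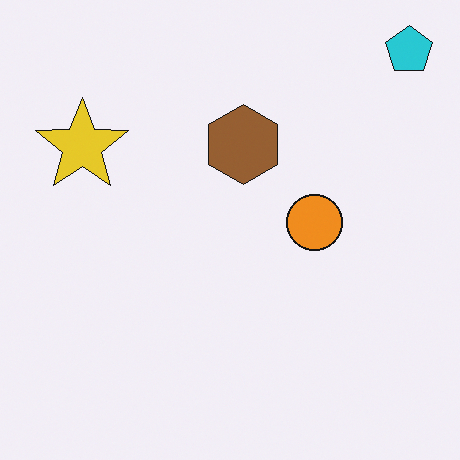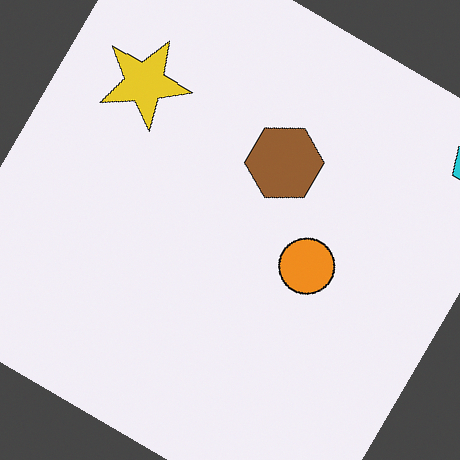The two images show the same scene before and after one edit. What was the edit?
The image was rotated clockwise by a large amount — several tens of degrees.

Every shape is tilted by the same angle and the image corners show triangular fill wedges — a whole-image rotation by a non-right angle.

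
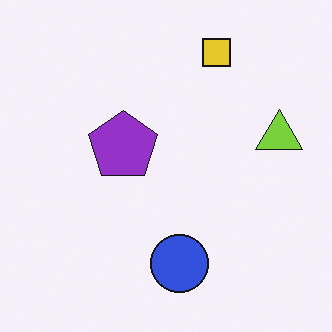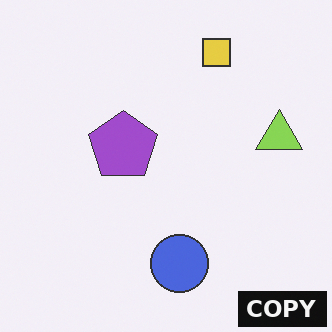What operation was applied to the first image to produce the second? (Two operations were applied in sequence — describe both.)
It was given slightly reduced contrast, then watermarked with the text "COPY" in the lower-right corner.

Tones are pushed toward mid-grey across the whole image — a global contrast change. A dark label reading "COPY" appears in the lower-right corner.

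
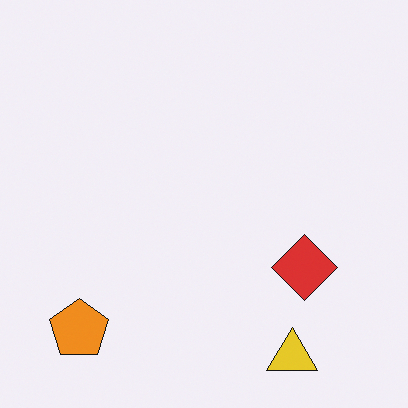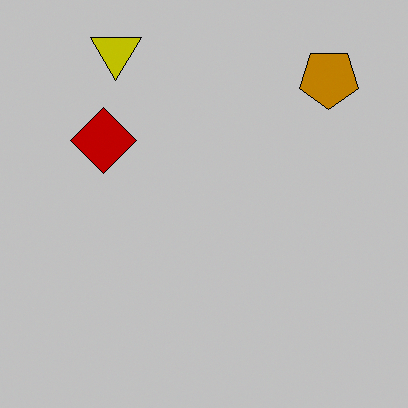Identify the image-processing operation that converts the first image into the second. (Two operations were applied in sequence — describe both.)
Rotated 180°, then heavily posterized to just a handful of flat colors.

The orange pentagon sits in the bottom-left of the first image and the top-right of the second — consistent with a whole-image 180° rotation. Each flat color has snapped to a coarser quantized level — most visibly, the near-white background has dropped to a flat grey.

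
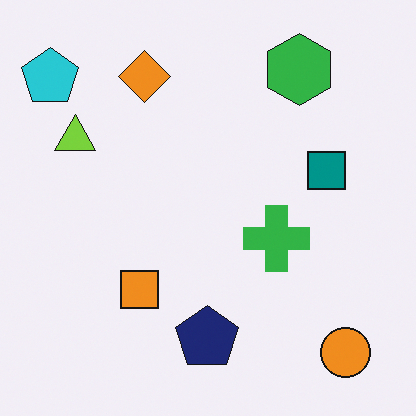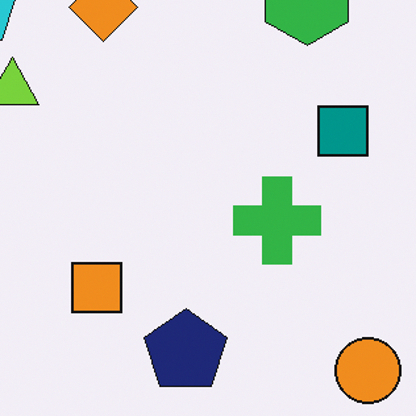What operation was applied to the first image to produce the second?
The image was cropped to a modestly smaller region and rescaled.

The visible shapes are larger and the field of view is narrower; shapes near the original edges may be partly or wholly outside the frame — a crop-and-rescale.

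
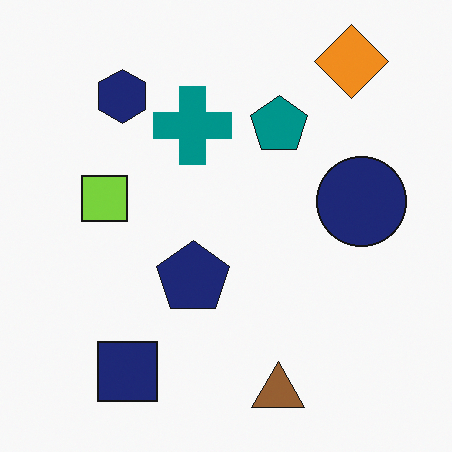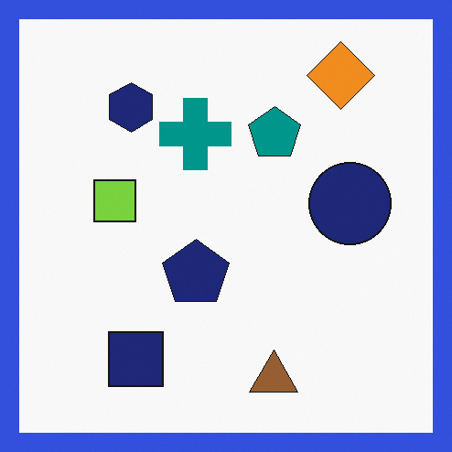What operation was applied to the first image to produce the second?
This is the original image framed with a blue border.

A solid blue frame runs around the edge of the second image, with the content slightly shrunk inside it.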